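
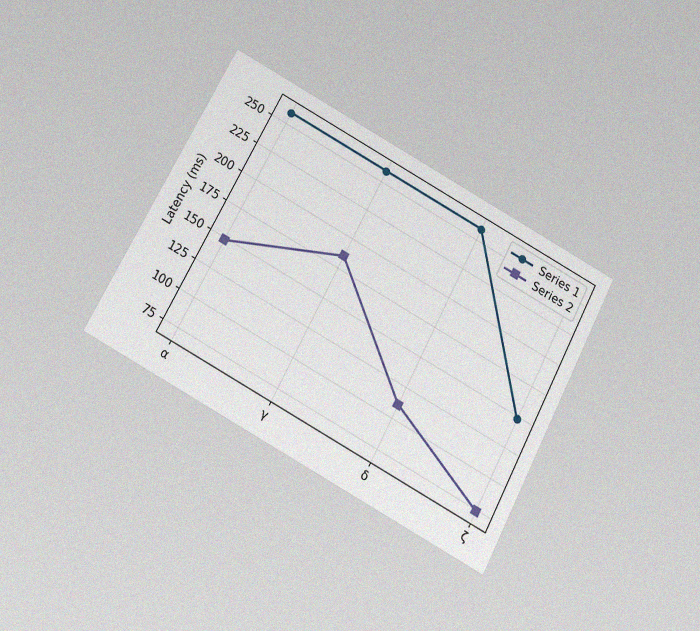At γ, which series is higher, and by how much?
The chart is tilted about 28° clockwise and viewed slightly from below, with some photo noise. At γ, Series 1 sits above the other line by 74ms.

Series 1, by 74ms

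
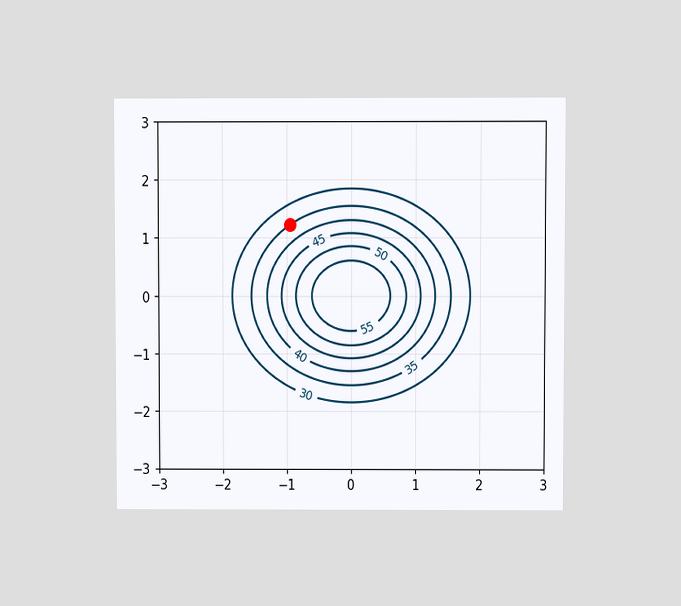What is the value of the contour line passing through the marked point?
The chart is viewed at a slight angle. The marked point sits on the contour labelled 35.

35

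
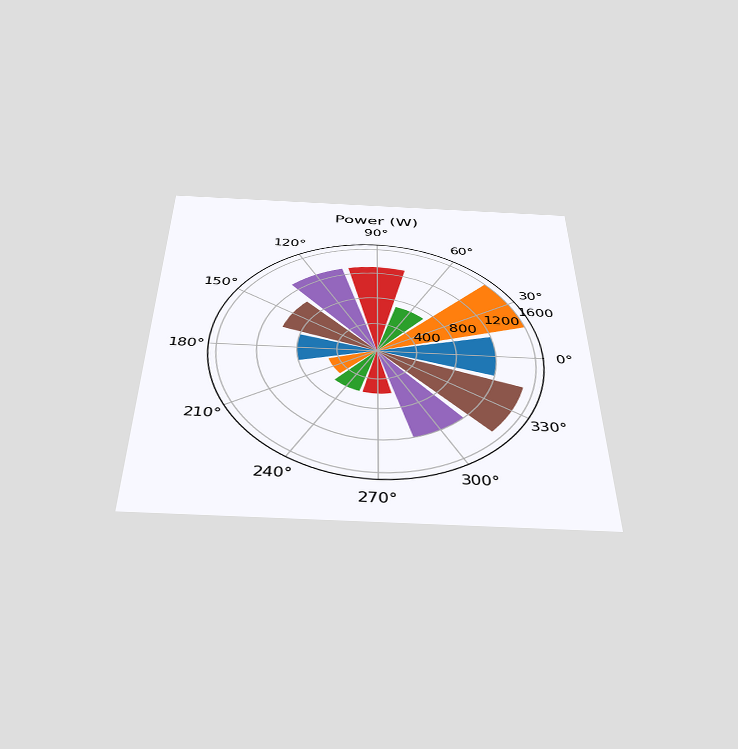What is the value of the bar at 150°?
1000W

The chart is viewed slightly from below. The bar at 150° reaches 1000W on the radial axis.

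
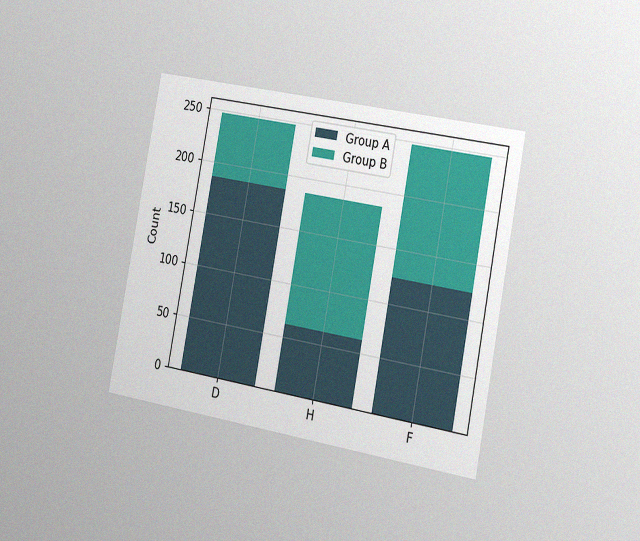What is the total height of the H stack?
The chart is tilted about 11° clockwise and viewed slightly from the right, with some photo noise. The H stack's top reaches 186 on the y-axis.

186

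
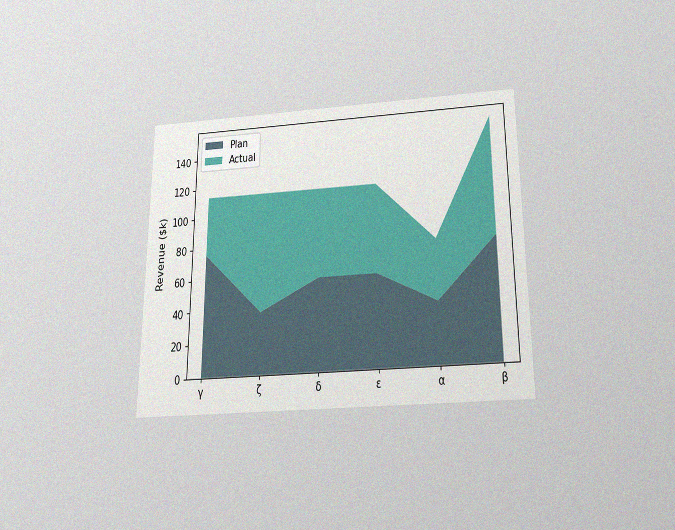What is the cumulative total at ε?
$114k

The chart is viewed slightly from below, with some photo noise. The stacked total at ε reaches $114k.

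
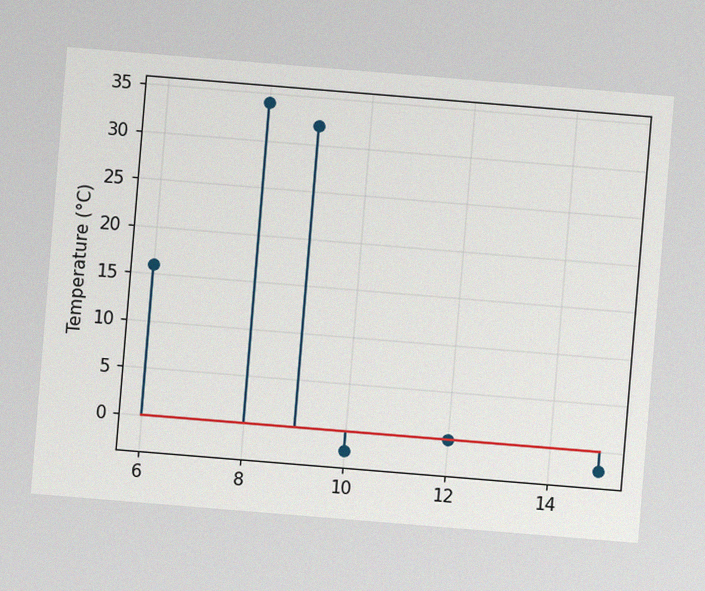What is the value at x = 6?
16°C

The chart is tilted about 5° clockwise, with some photo noise. The stem at x=6 reaches 16°C.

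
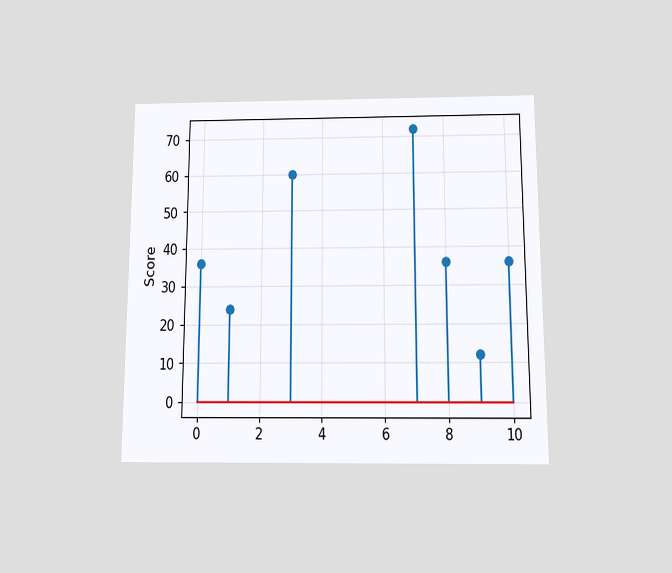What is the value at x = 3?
60

The chart is viewed slightly from below. The stem at x=3 reaches 60.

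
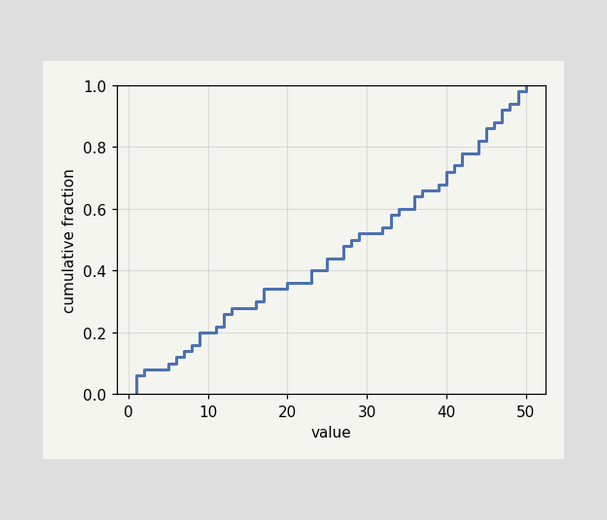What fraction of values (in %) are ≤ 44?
At x=44 the ECDF step is at 82%.

82%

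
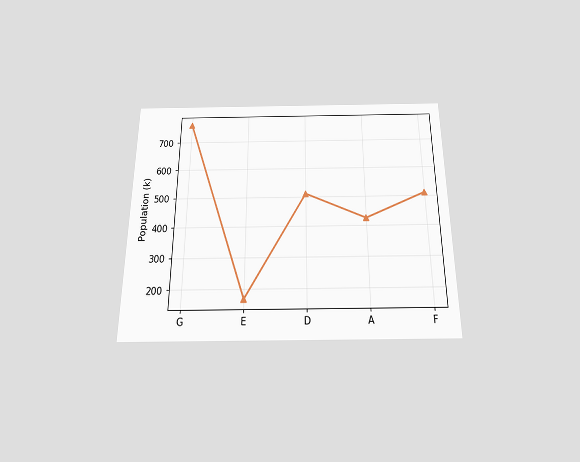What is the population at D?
510k

The chart is viewed slightly from below. At D, the line is at 510k.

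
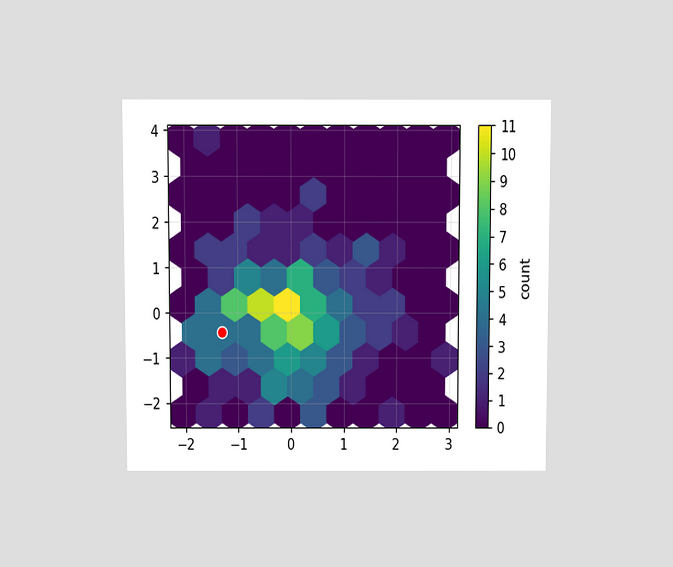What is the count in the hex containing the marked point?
The chart is viewed slightly from above. The marked hex reads 4 on the colorbar.

4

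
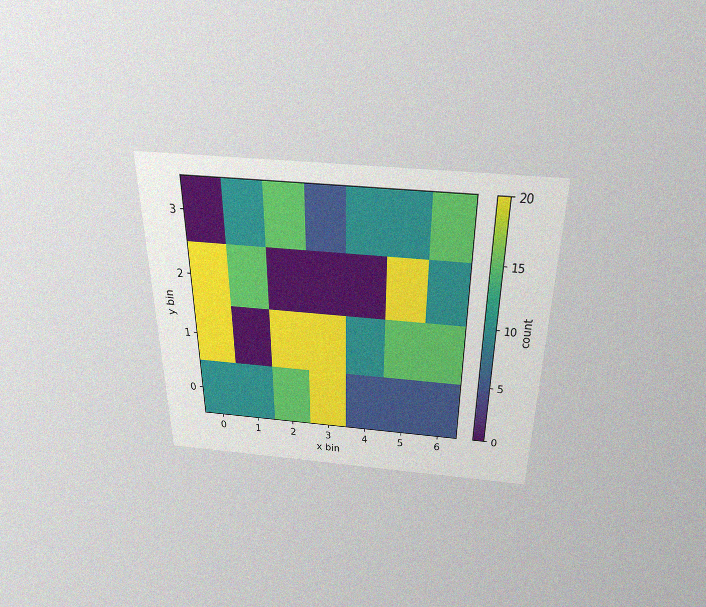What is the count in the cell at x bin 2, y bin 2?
0

The chart is viewed slightly from above, with some photo noise. Matching the cell (2, 2) against the colorbar gives 0.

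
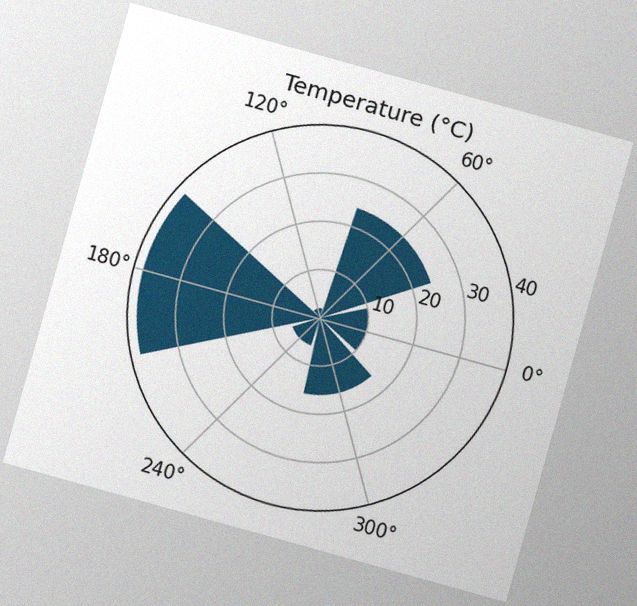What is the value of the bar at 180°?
38°C

The chart is tilted about 16° clockwise, with some photo noise. The bar at 180° reaches 38°C on the radial axis.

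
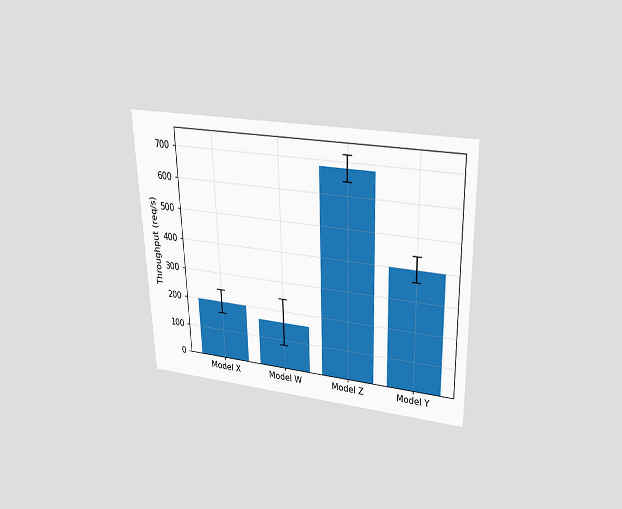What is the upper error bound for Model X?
The chart is viewed slightly from above. The Model X bar's upper whisker reaches 240req/s.

240req/s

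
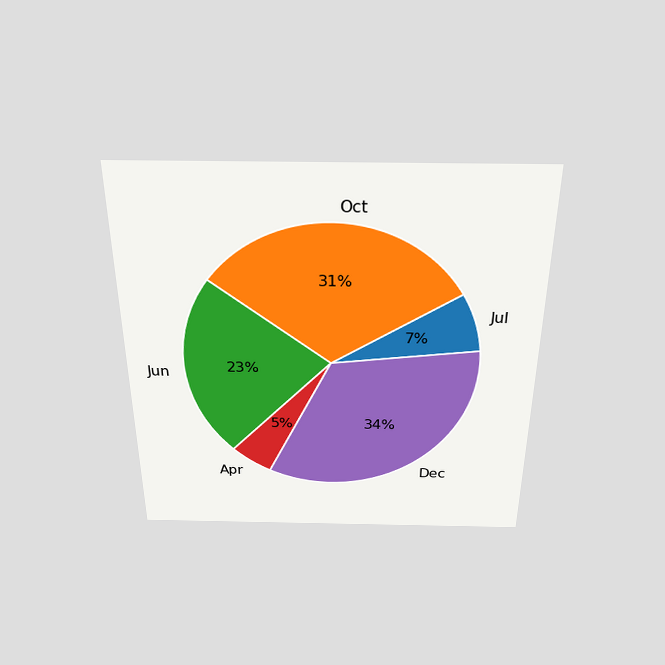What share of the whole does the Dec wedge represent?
The chart is viewed slightly from above. The Dec slice takes up 34% of the pie.

34%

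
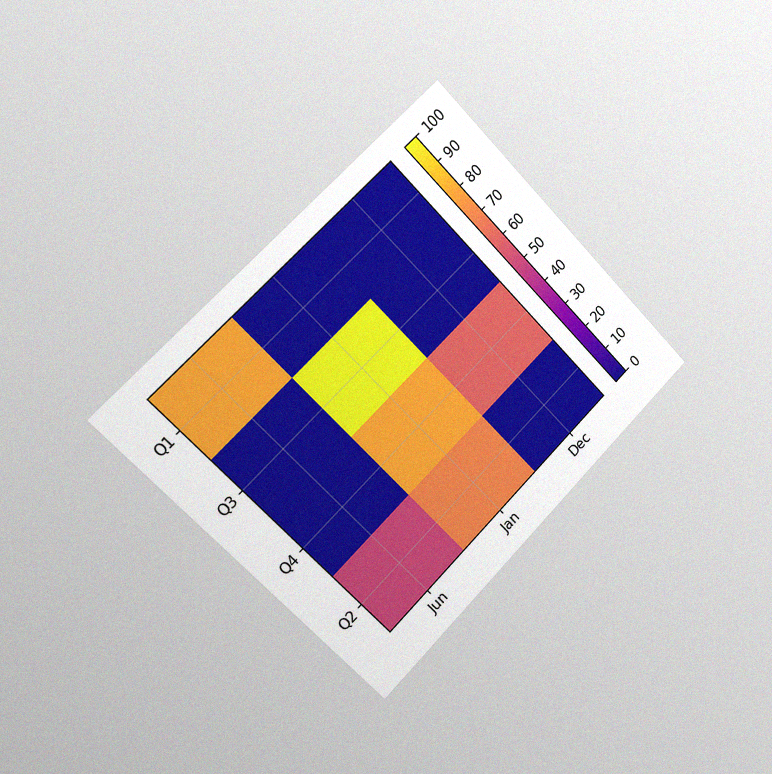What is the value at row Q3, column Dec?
0

The chart is tilted about 45° counter-clockwise and viewed slightly from the left, with some photo noise. Matching cell (Q3, Dec) against the colorbar gives 0.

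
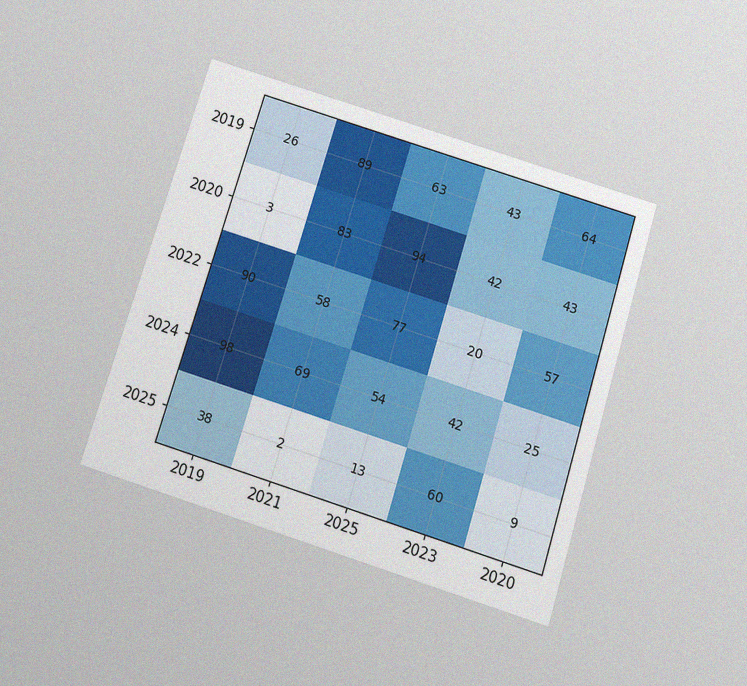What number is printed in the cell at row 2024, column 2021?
The chart is tilted about 17° clockwise and viewed slightly from below, with some photo noise. The (2024, 2021) cell reads 69.

69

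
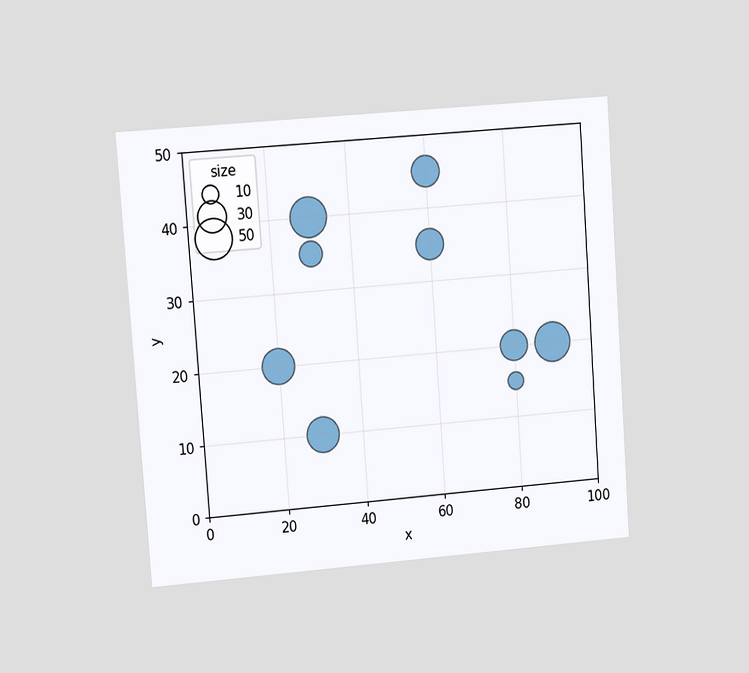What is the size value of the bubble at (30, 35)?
The chart is tilted about 4° counter-clockwise and viewed at a slight angle. Matching the bubble at (30, 35) against the size legend gives 20.

20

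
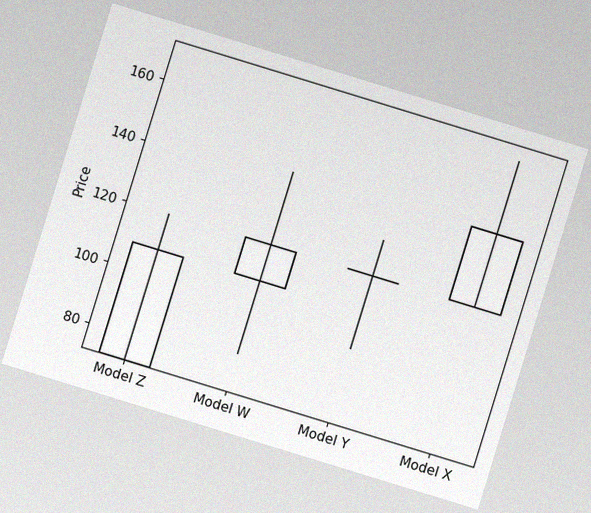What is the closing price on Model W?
The chart is tilted about 17° clockwise, with some photo noise. The Model W candle closes at 120.

120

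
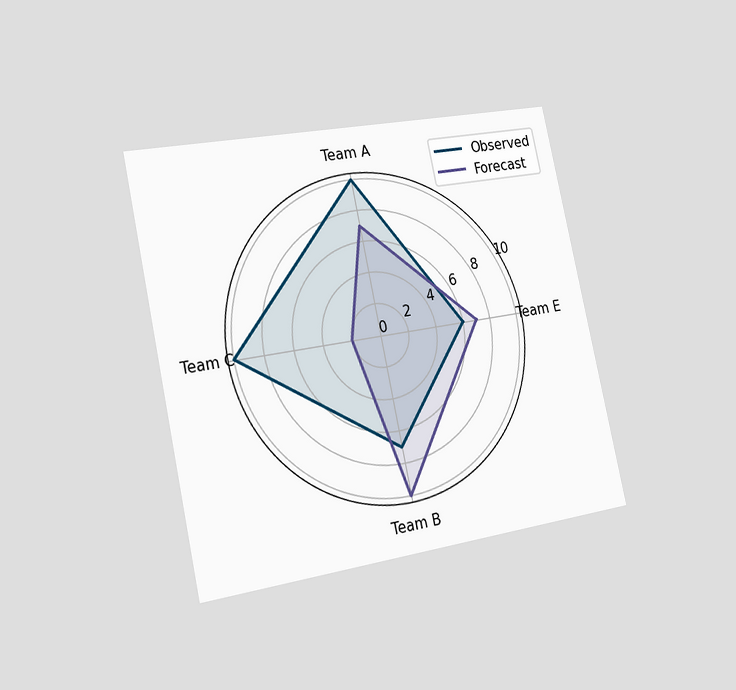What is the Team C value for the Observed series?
The chart is tilted about 12° counter-clockwise and viewed slightly from the left. On the Team C axis, Observed reaches 10.

10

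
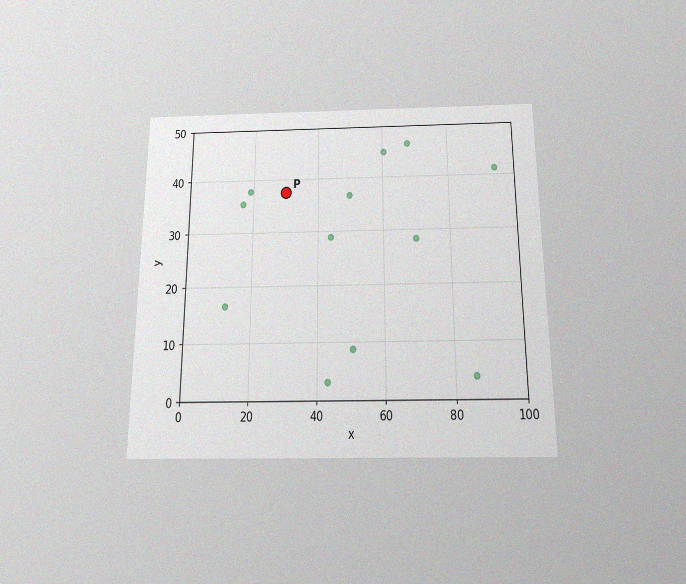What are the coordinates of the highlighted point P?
The chart is viewed slightly from below, with some photo noise. Following the gridlines from P to each axis, P sits at (30, 37.5).

(30, 37.5)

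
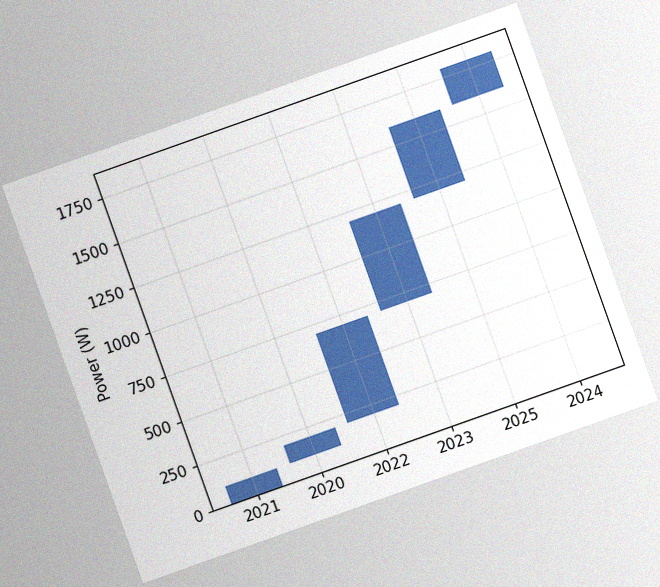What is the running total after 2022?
The chart is tilted about 20° counter-clockwise, with some photo noise. After 2022 the running total reaches 700W.

700W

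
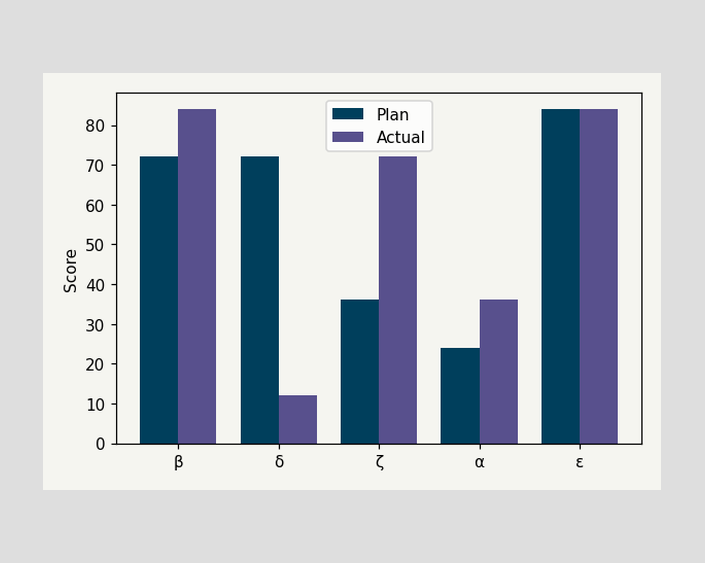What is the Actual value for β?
The Actual bar at β reaches 84 on the y-axis.

84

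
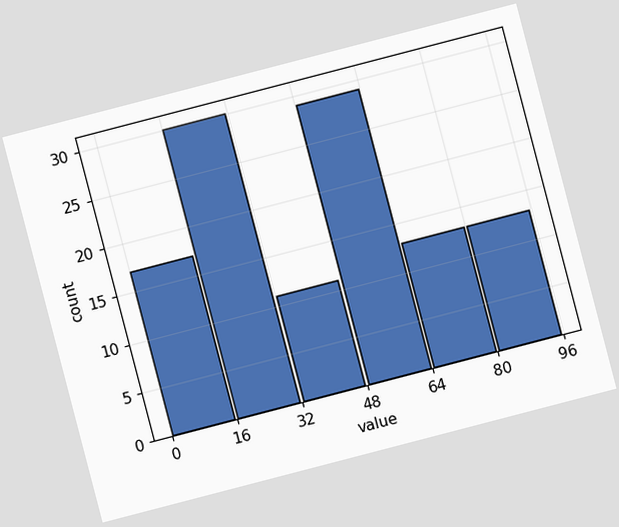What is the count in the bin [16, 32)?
30

The chart is tilted about 15° counter-clockwise. The [16, 32) bin has height 30.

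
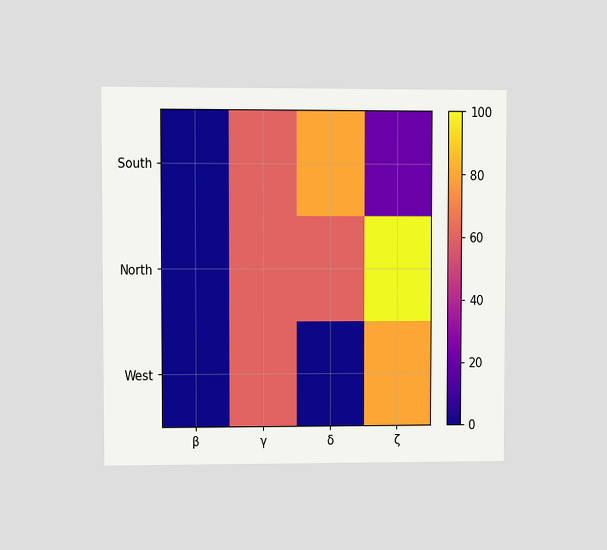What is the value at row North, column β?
0

The chart is viewed at a slight angle. Matching cell (North, β) against the colorbar gives 0.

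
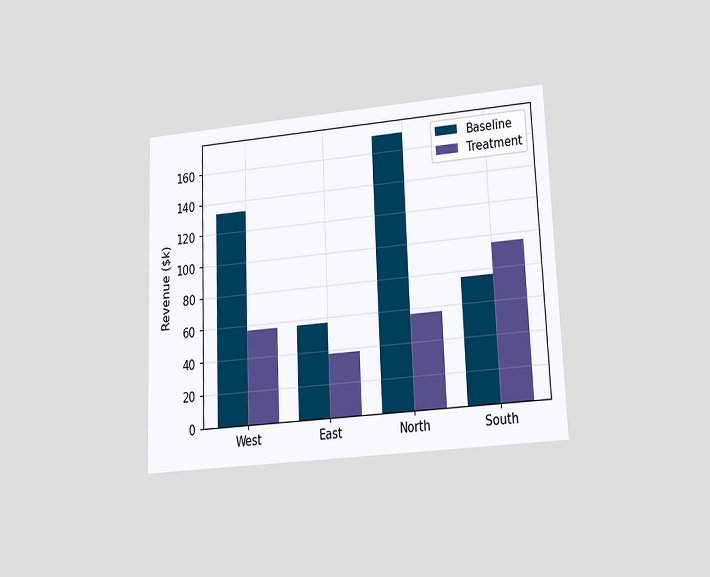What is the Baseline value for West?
The chart is tilted about 2° counter-clockwise and viewed at a slight angle. The Baseline bar at West reaches $133k on the y-axis.

$133k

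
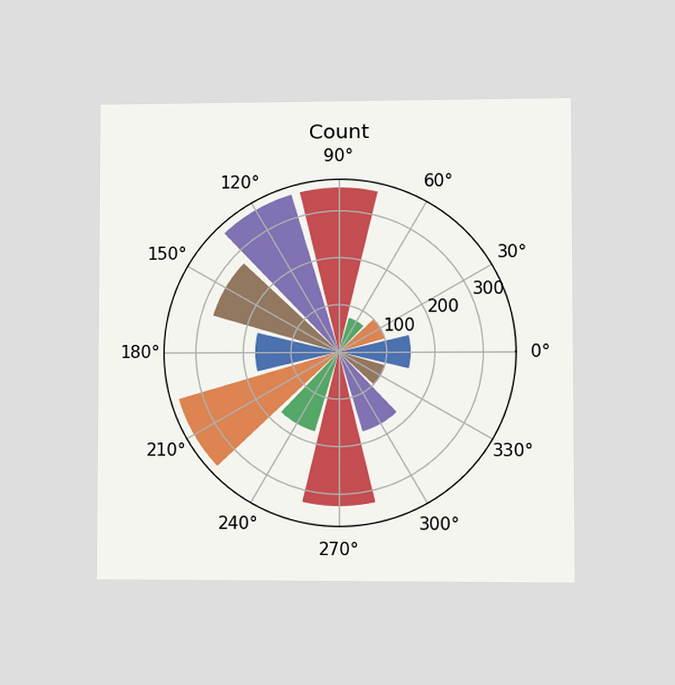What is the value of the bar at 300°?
The chart is viewed at a slight angle. The bar at 300° reaches 175 on the radial axis.

175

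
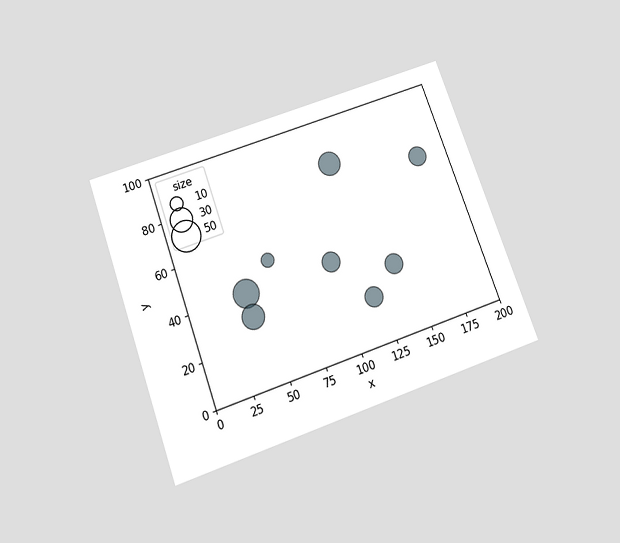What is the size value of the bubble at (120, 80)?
30

The chart is tilted about 20° counter-clockwise and viewed slightly from below. Matching the bubble at (120, 80) against the size legend gives 30.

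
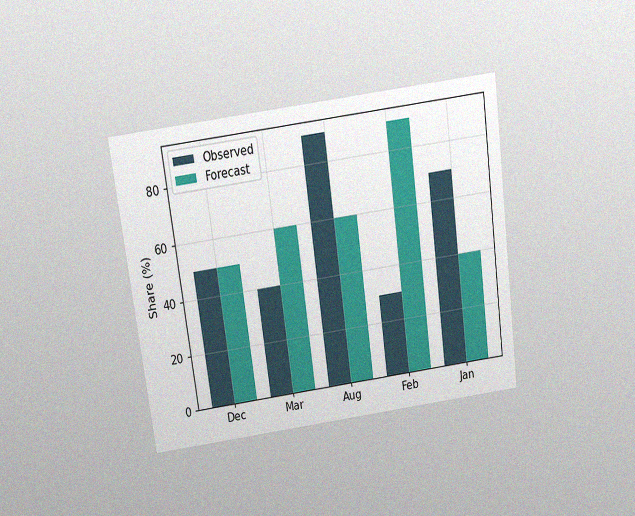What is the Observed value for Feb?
The chart is tilted about 8° counter-clockwise and viewed slightly from above, with some photo noise. The Observed bar at Feb reaches 30% on the y-axis.

30%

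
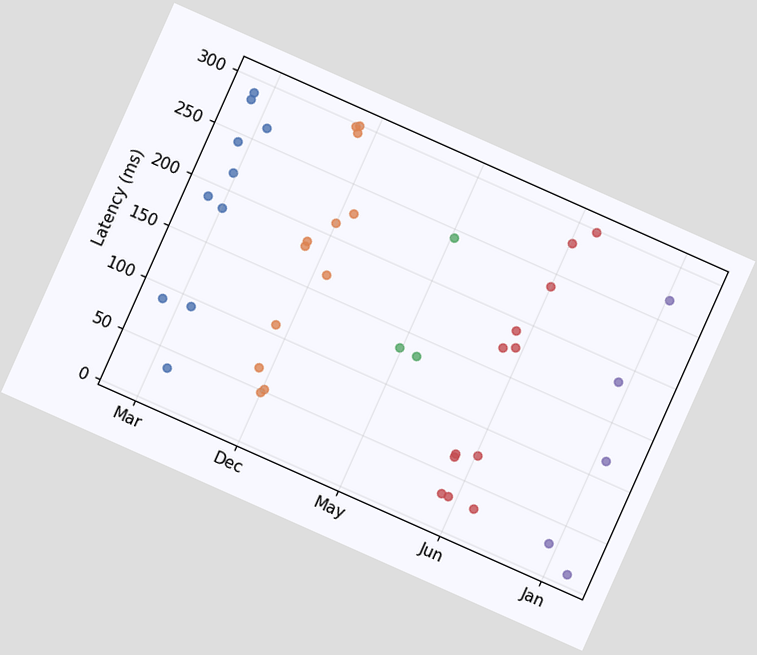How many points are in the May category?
The chart is tilted about 24° clockwise. Counting the markers in the May column gives 3.

3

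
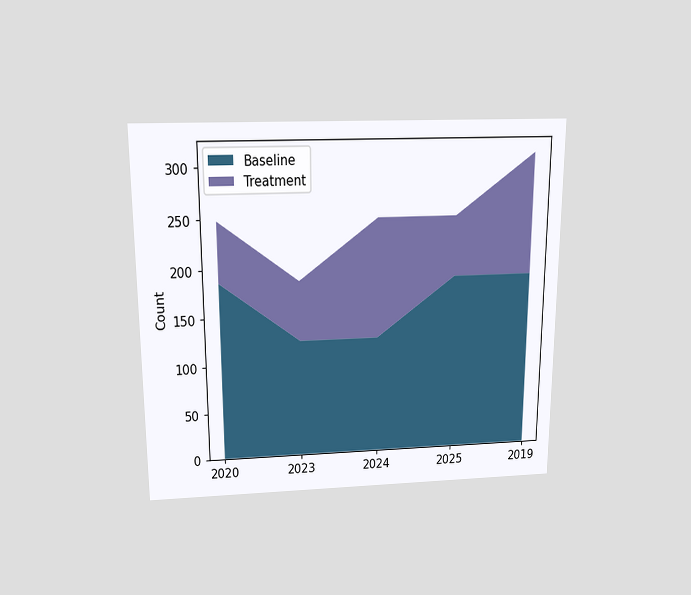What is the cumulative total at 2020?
The chart is viewed slightly from above. The stacked total at 2020 reaches 248.

248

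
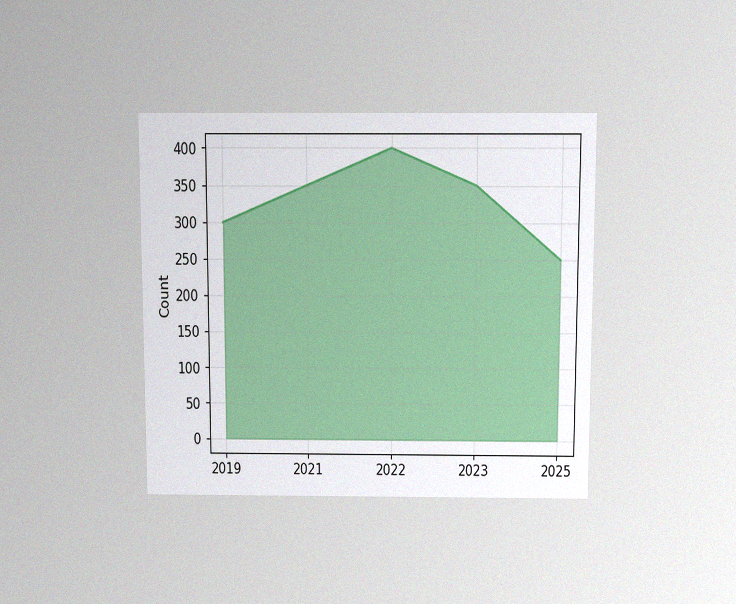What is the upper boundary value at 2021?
The chart is viewed slightly from above, with some photo noise. At 2021 the upper boundary is at 350.

350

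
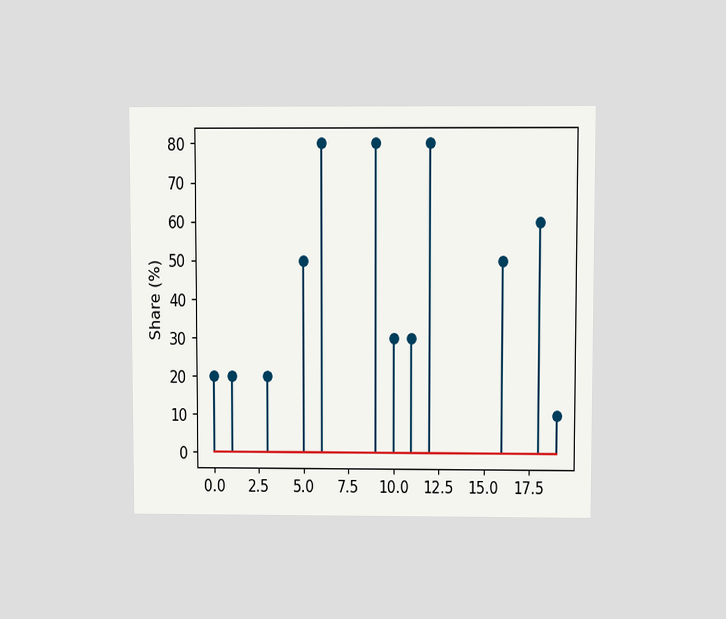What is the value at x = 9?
The chart is viewed slightly from above. The stem at x=9 reaches 80%.

80%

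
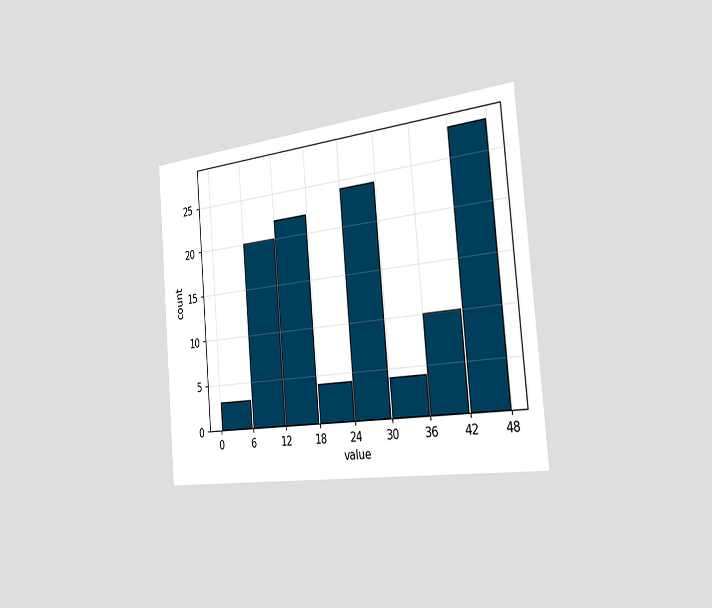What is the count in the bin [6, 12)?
20

The chart is tilted about 5° counter-clockwise and viewed slightly from the right. The [6, 12) bin has height 20.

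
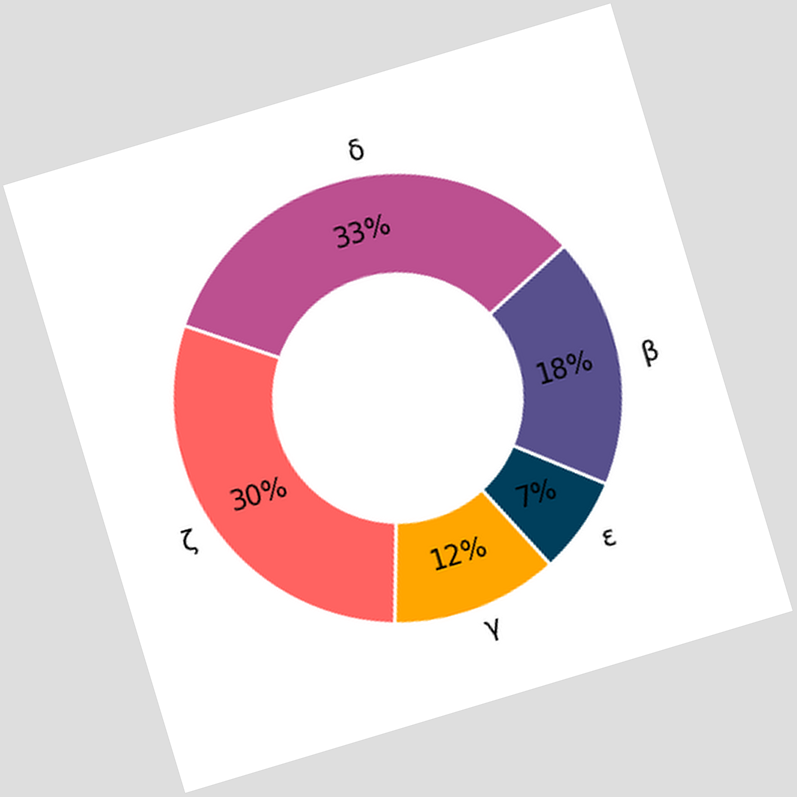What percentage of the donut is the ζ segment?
30%

The chart is tilted about 17° counter-clockwise. The ζ segment takes up 30% of the ring.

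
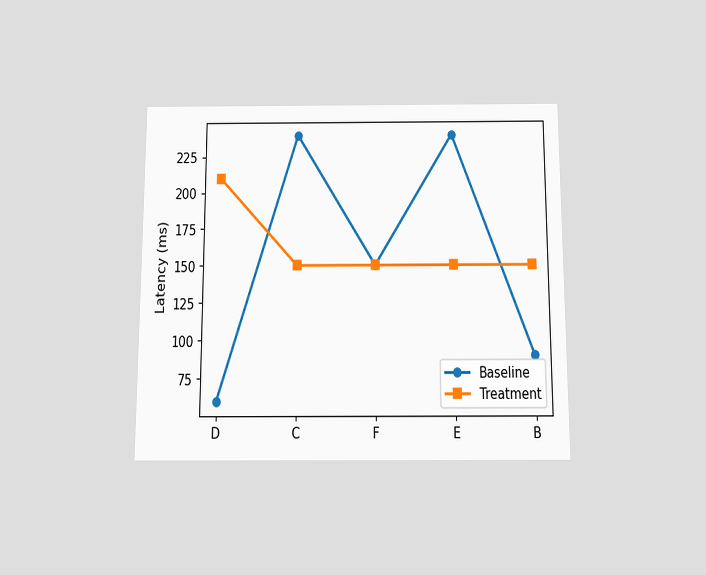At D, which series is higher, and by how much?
Treatment, by 150ms

The chart is viewed slightly from below. At D, Treatment sits above the other line by 150ms.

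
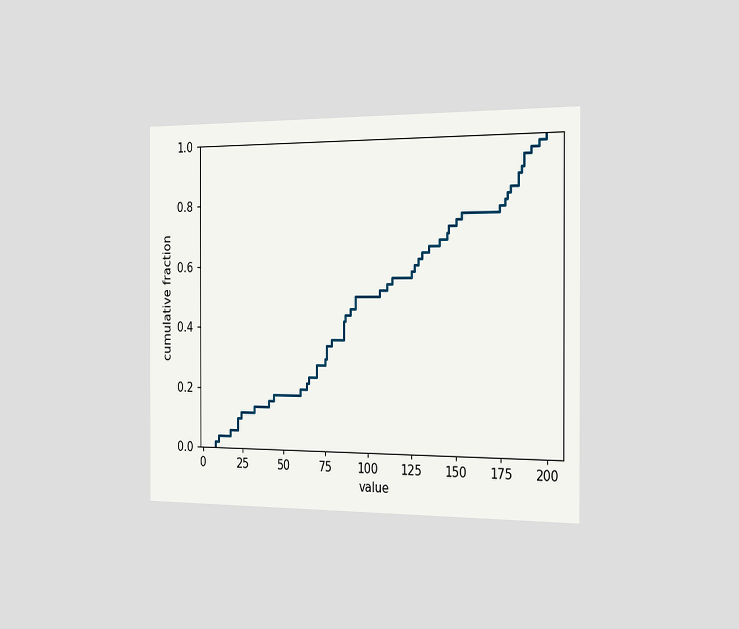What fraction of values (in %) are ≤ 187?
The chart is viewed slightly from the right. At x=187 the ECDF step is at 94%.

94%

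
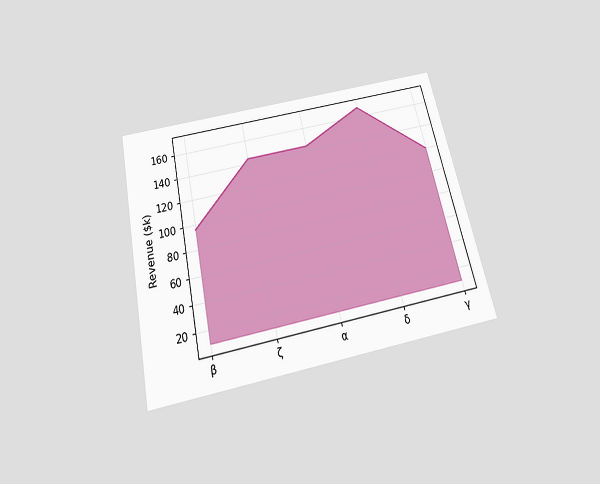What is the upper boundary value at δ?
The chart is tilted about 12° counter-clockwise and viewed slightly from below. At δ the upper boundary is at $168k.

$168k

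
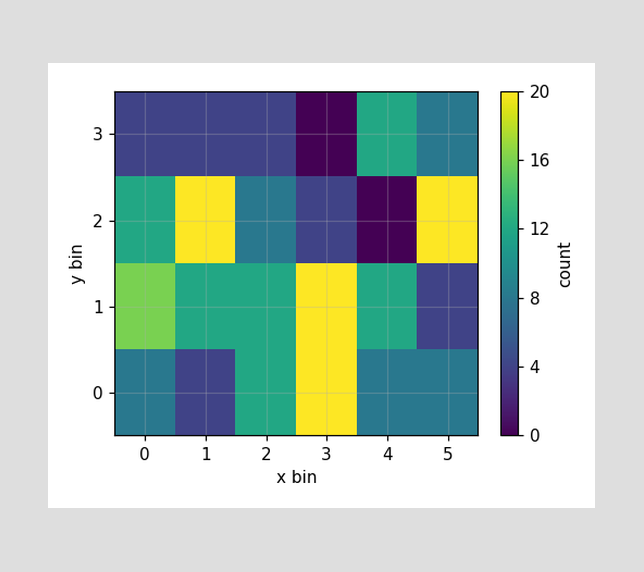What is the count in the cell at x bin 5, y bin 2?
20

Matching the cell (5, 2) against the colorbar gives 20.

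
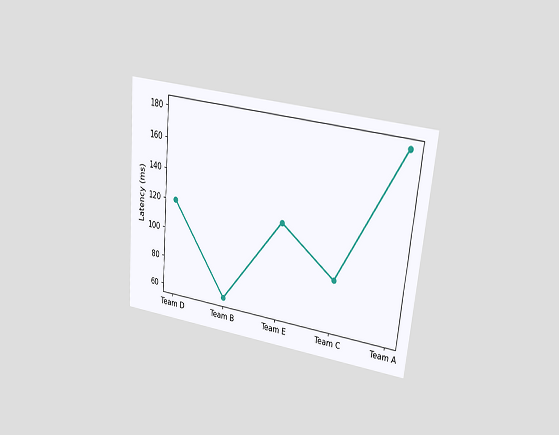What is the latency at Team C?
The chart is tilted about 5° clockwise and viewed at a slight angle. At Team C, the line is at 90ms.

90ms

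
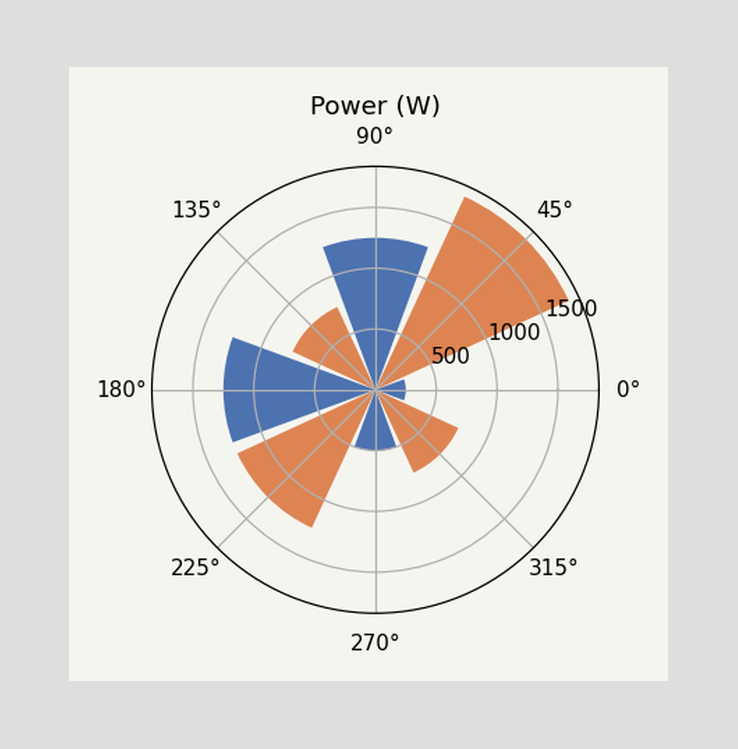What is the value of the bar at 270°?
500W

The bar at 270° reaches 500W on the radial axis.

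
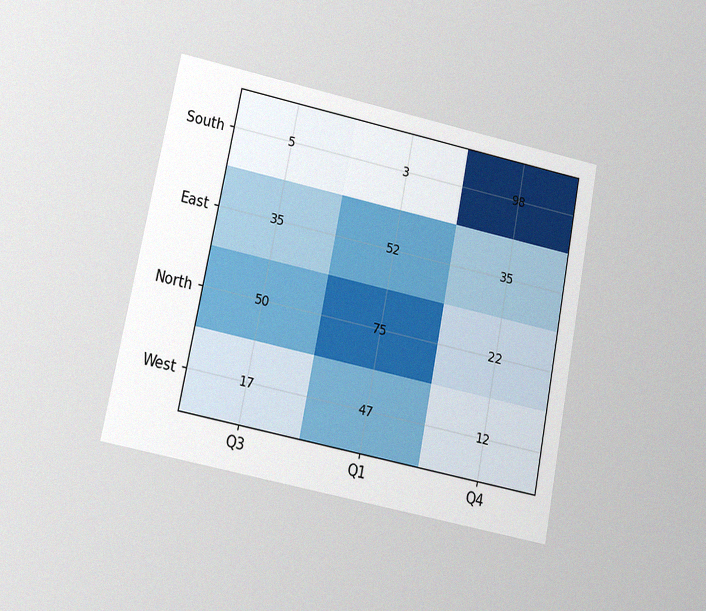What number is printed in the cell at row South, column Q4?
The chart is tilted about 11° clockwise and viewed at a slight angle, with some photo noise. The (South, Q4) cell reads 98.

98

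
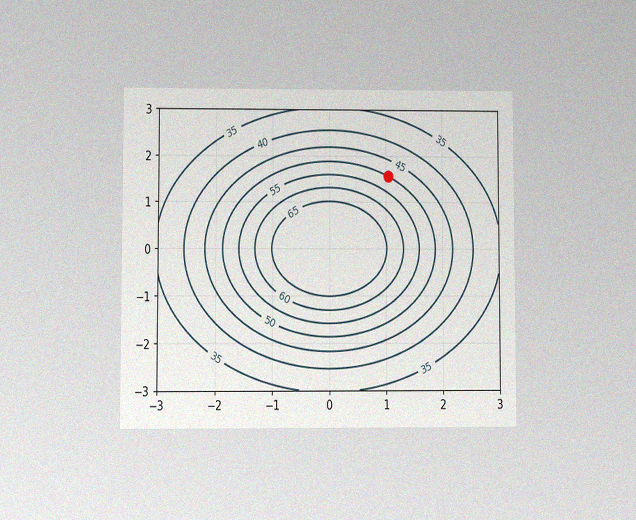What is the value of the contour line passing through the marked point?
50

The chart is viewed at a slight angle, with some photo noise. The marked point sits on the contour labelled 50.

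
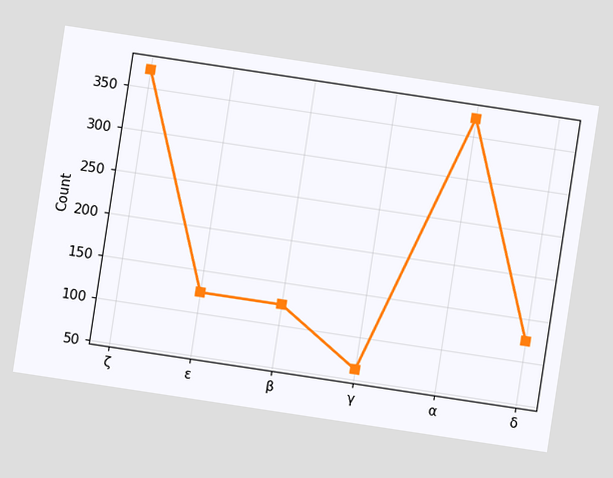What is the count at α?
372

The chart is tilted about 9° clockwise. At α, the line is at 372.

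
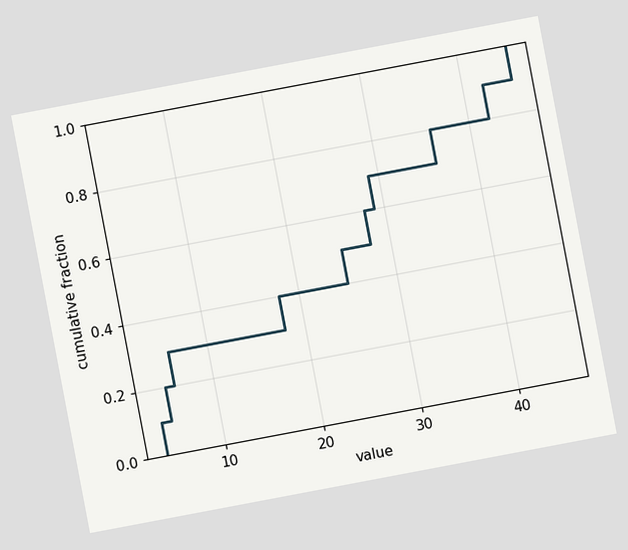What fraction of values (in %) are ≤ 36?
The chart is tilted about 11° counter-clockwise. At x=36 the ECDF step is at 80%.

80%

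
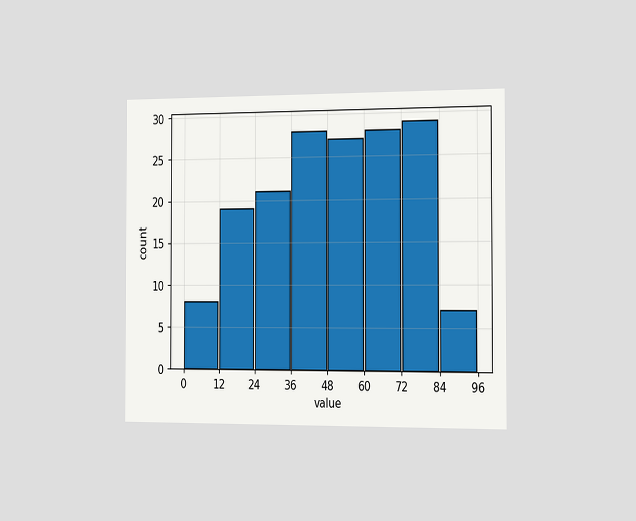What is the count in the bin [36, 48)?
28

The chart is viewed slightly from the right. The [36, 48) bin has height 28.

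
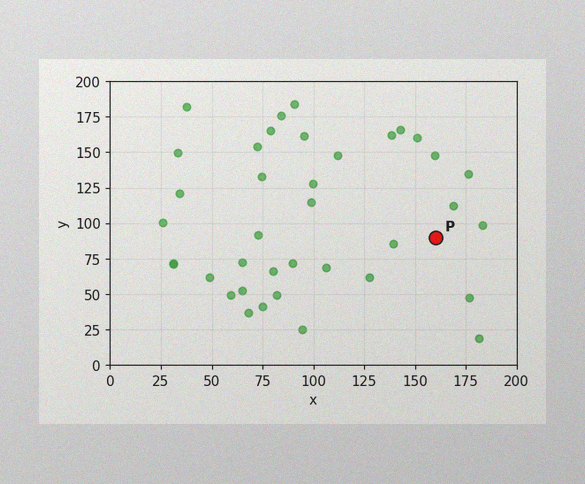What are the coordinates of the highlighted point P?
(160, 90)

The image has some photo noise and uneven lighting. Following the gridlines from P to each axis, P sits at (160, 90).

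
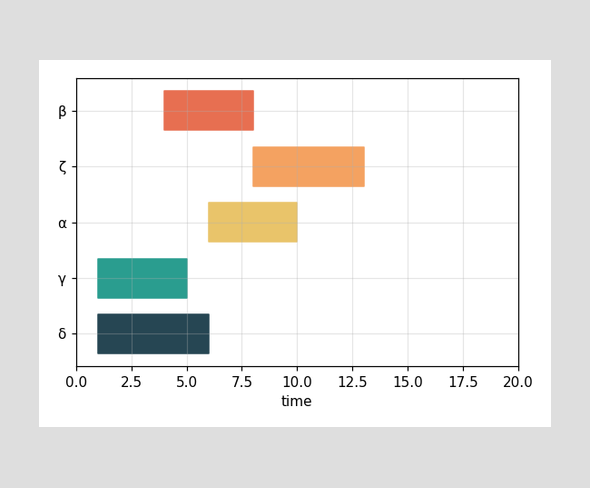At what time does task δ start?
The δ bar begins at t=1.

1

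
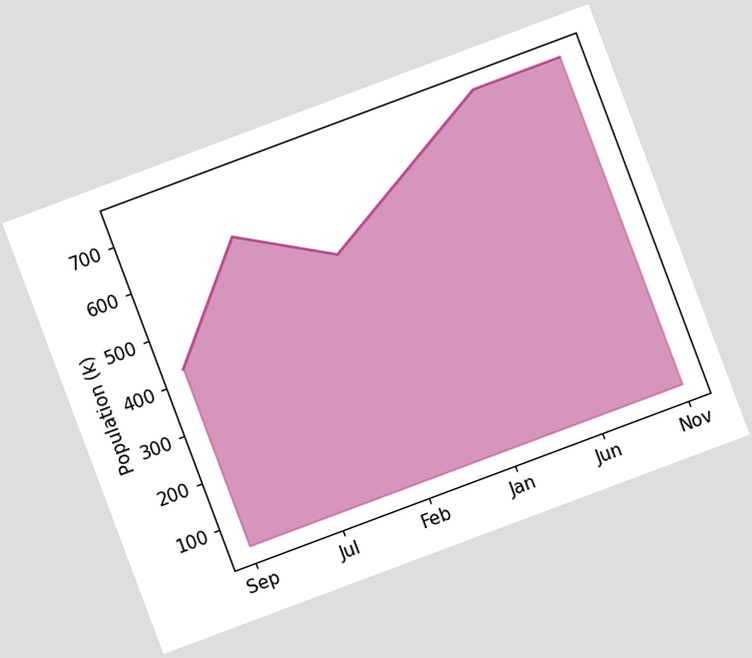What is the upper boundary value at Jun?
742k

The chart is tilted about 21° counter-clockwise. At Jun the upper boundary is at 742k.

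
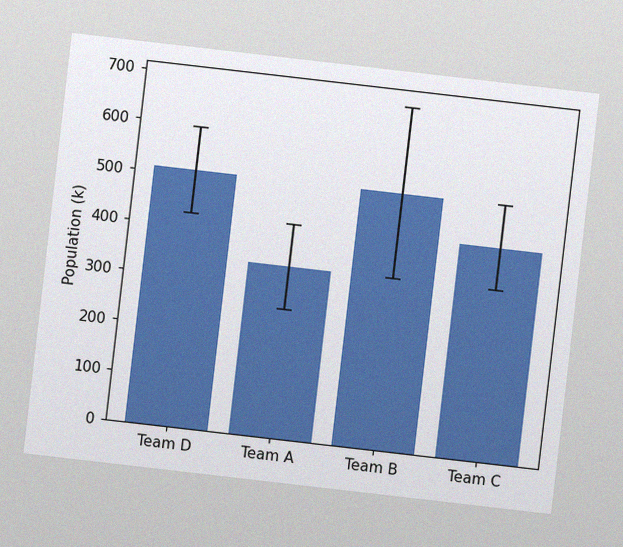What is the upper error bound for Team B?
The chart is tilted about 7° clockwise, with some photo noise. The Team B bar's upper whisker reaches 680k.

680k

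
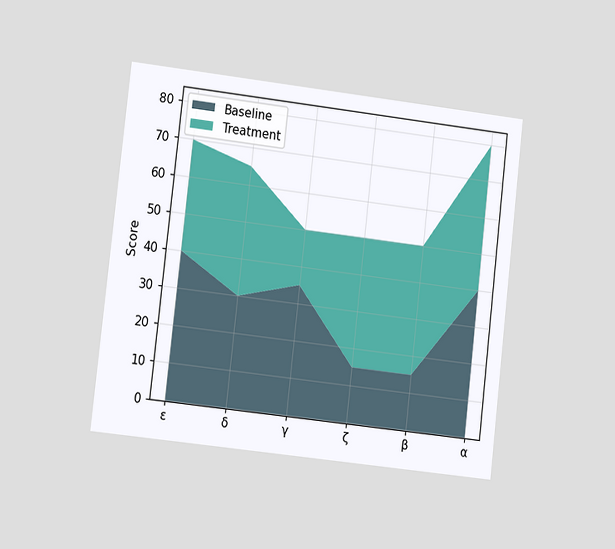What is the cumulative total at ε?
70

The chart is tilted about 6° clockwise and viewed slightly from the left. The stacked total at ε reaches 70.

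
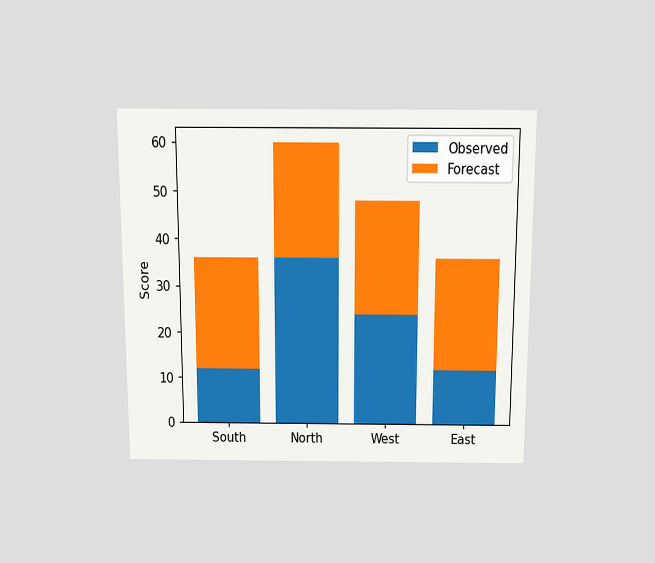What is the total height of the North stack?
60

The chart is viewed slightly from above. The North stack's top reaches 60 on the y-axis.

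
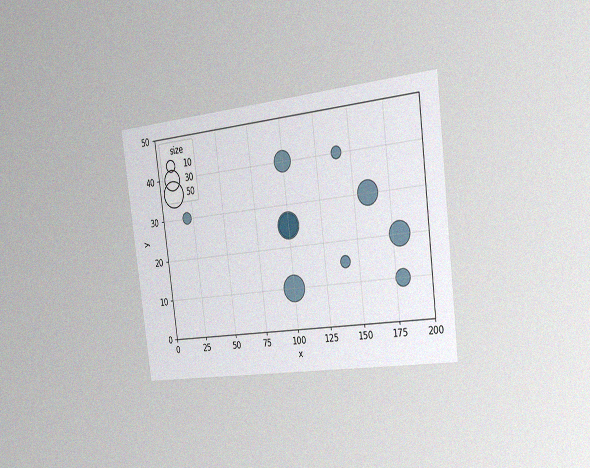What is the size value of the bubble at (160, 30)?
40

The chart is tilted about 7° counter-clockwise and viewed slightly from the right, with some photo noise. Matching the bubble at (160, 30) against the size legend gives 40.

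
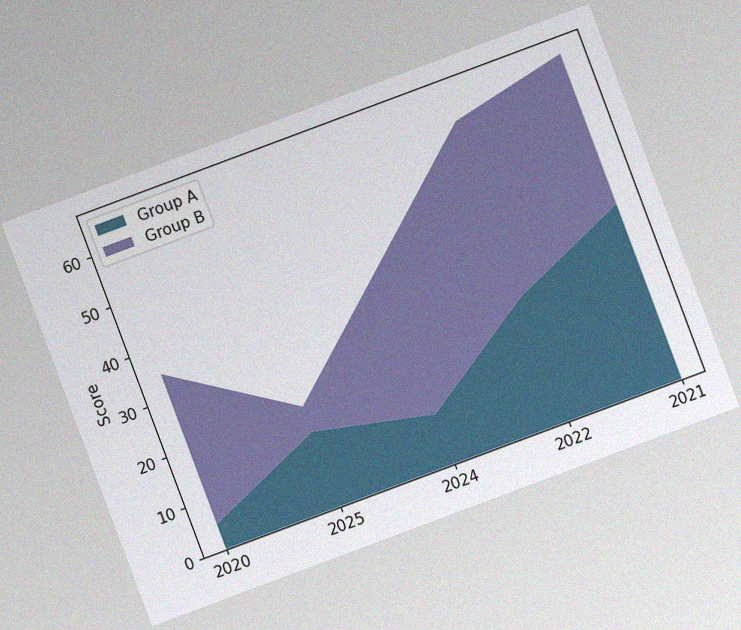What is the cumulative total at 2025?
20

The chart is tilted about 20° counter-clockwise, with some photo noise. The stacked total at 2025 reaches 20.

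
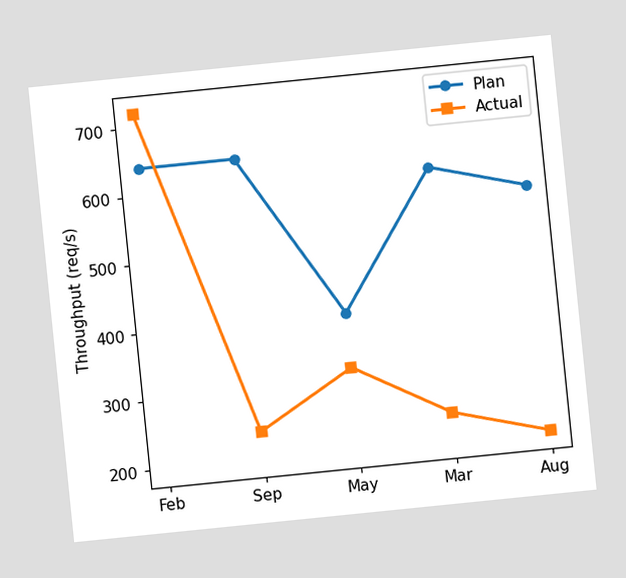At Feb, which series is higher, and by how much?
The chart is tilted about 6° counter-clockwise. At Feb, Actual sits above the other line by 80req/s.

Actual, by 80req/s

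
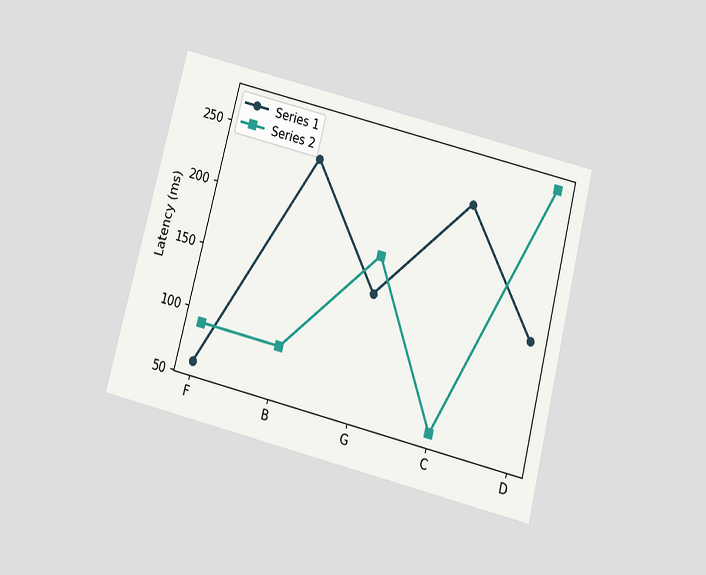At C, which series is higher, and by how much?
The chart is tilted about 14° clockwise and viewed slightly from below. At C, Series 1 sits above the other line by 180ms.

Series 1, by 180ms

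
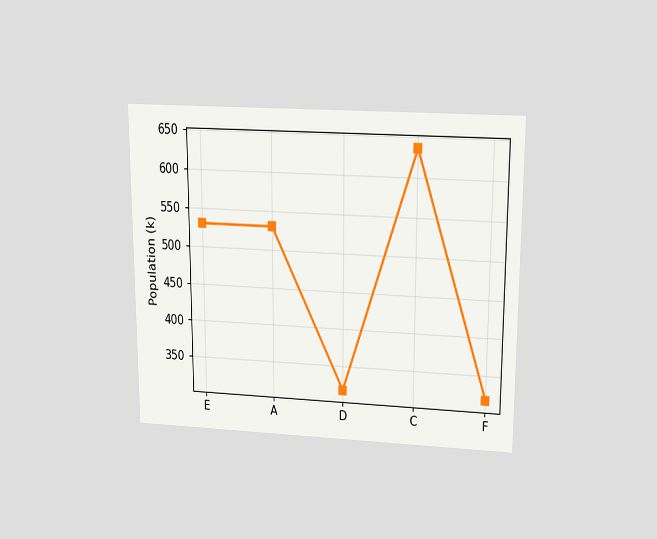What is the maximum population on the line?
The chart is viewed slightly from above. The highest point is at C, and reading across to the y-axis gives 636k.

636k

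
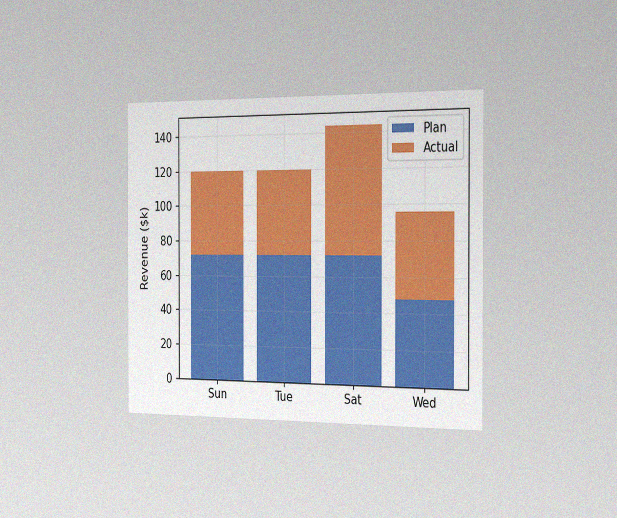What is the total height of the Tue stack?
$120k

The chart is viewed slightly from the right, with some photo noise. The Tue stack's top reaches $120k on the y-axis.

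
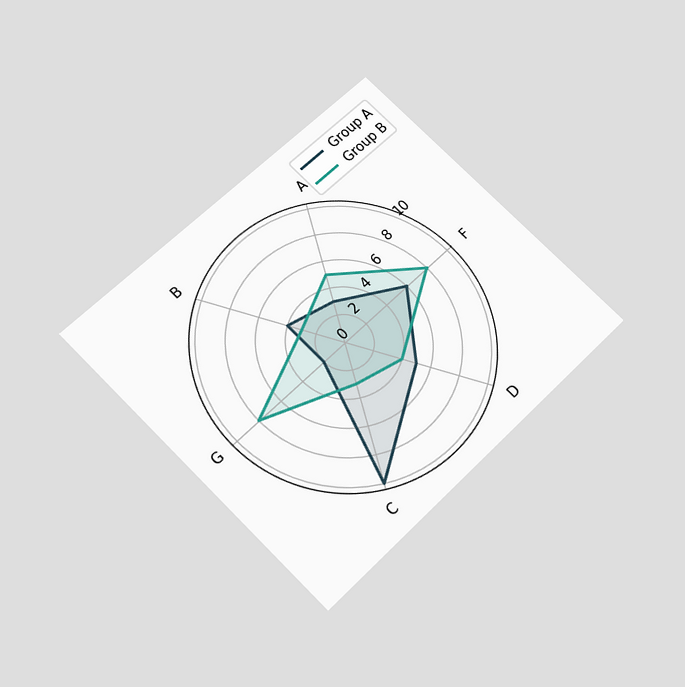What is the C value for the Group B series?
The chart is tilted about 45° counter-clockwise and viewed slightly from below. On the C axis, Group B reaches 3.

3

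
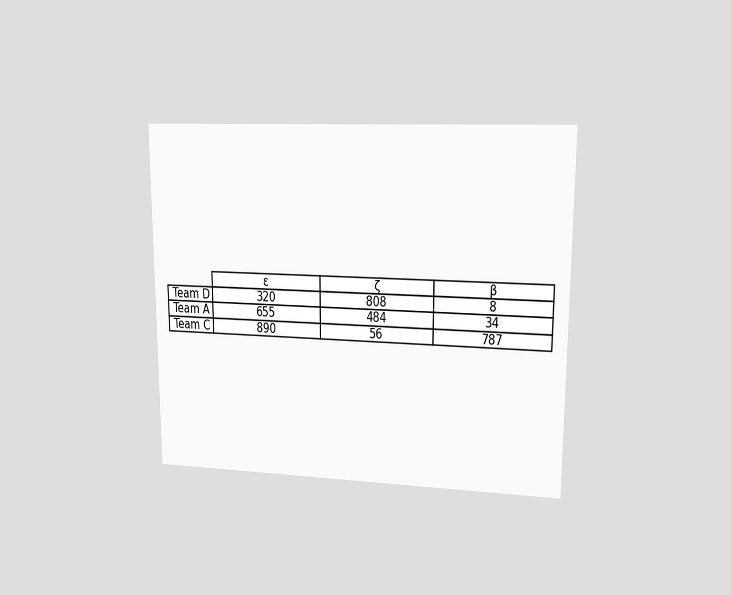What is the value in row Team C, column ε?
The chart is viewed at a slight angle. The (Team C, ε) cell reads 890.

890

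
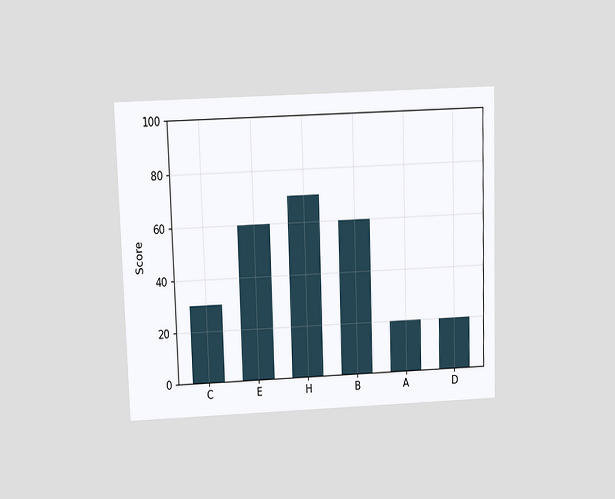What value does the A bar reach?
20

The chart is viewed slightly from above. Reading along the chart's y-axis, the A bar reaches 20.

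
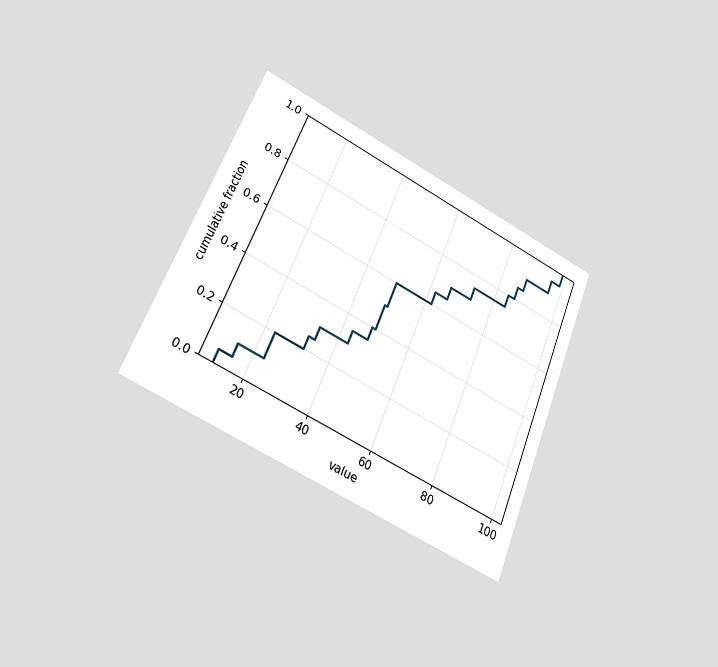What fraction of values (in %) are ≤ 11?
5%

The chart is tilted about 22° clockwise and viewed slightly from the left. At x=11 the ECDF step is at 5%.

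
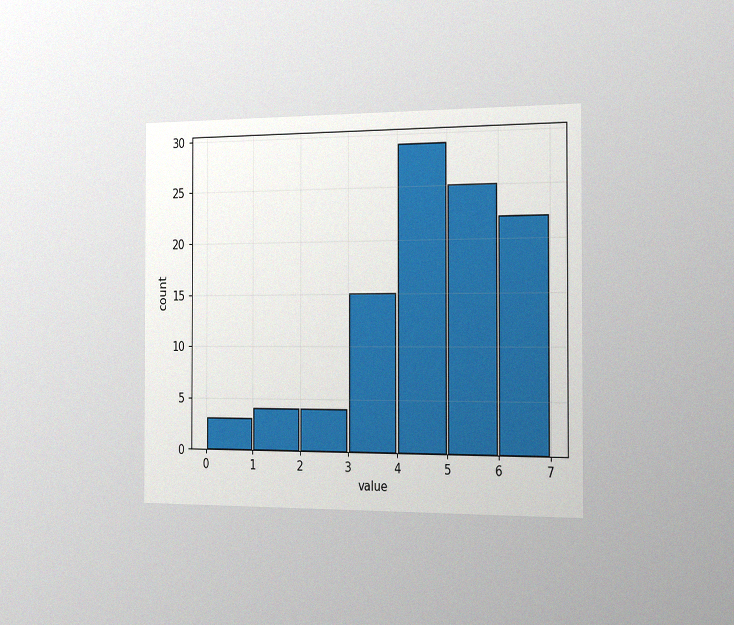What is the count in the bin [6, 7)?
The chart is viewed slightly from the right, with some photo noise. The [6, 7) bin has height 22.

22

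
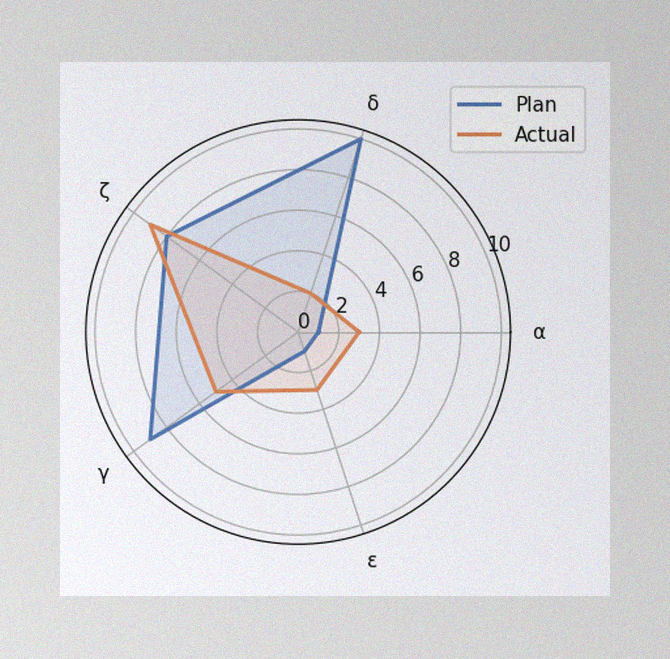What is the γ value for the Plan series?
The image has some photo noise and uneven lighting. On the γ axis, Plan reaches 9.

9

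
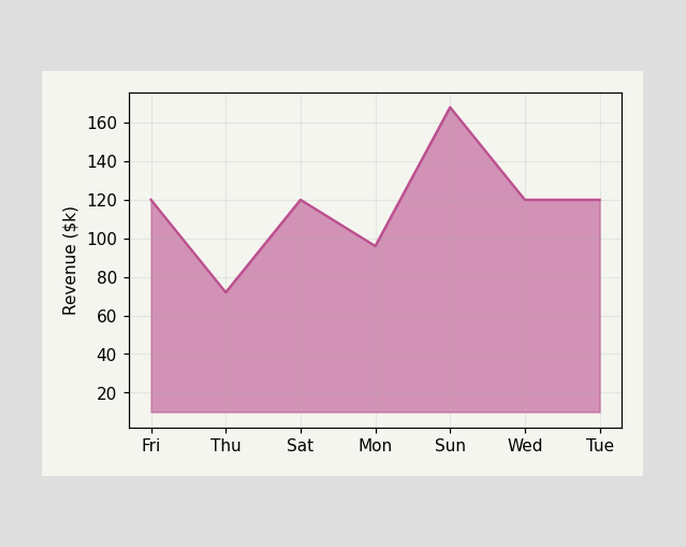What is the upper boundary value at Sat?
At Sat the upper boundary is at $120k.

$120k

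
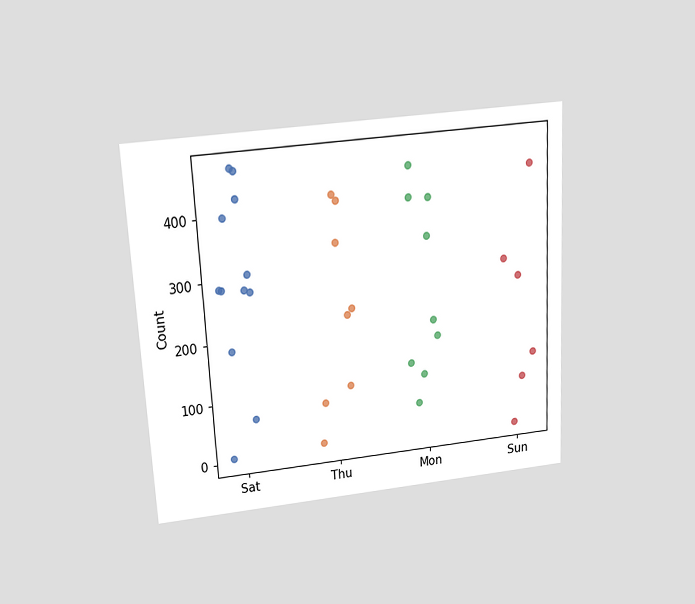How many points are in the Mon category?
9

The chart is tilted about 3° counter-clockwise and viewed slightly from above. Counting the markers in the Mon column gives 9.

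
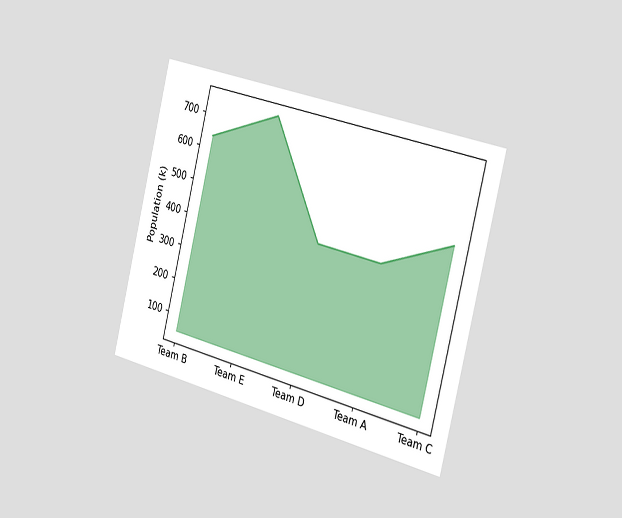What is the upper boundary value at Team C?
The chart is tilted about 14° clockwise and viewed slightly from the right. At Team C the upper boundary is at 530k.

530k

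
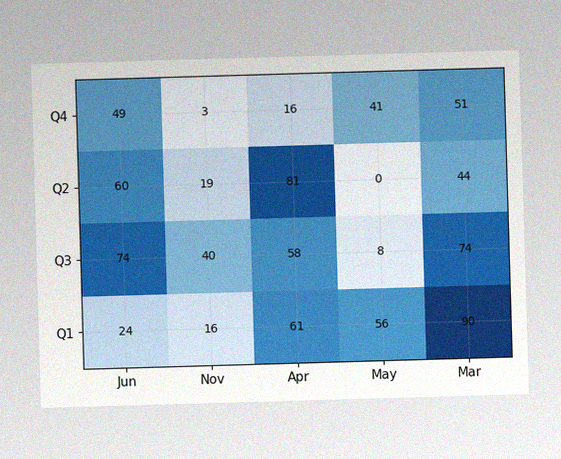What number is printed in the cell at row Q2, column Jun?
The image has some photo noise and uneven lighting. The (Q2, Jun) cell reads 60.

60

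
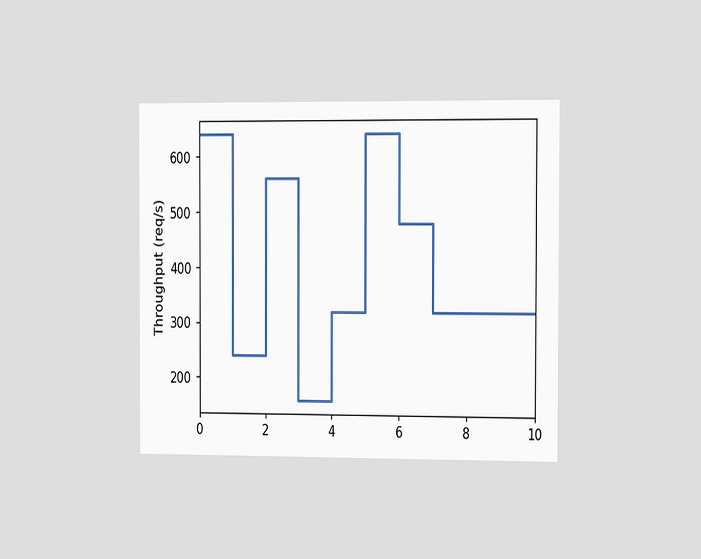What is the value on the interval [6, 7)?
The chart is viewed slightly from the right. On [6, 7) the step sits at 480req/s.

480req/s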